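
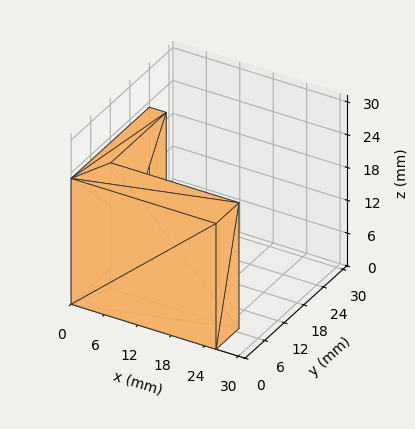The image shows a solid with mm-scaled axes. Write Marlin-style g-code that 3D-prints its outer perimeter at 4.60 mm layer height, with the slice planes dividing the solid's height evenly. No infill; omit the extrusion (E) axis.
Reading the render: the shape is an L-shaped prism: outer 26 × 24 mm, arm thicknesses ≈ 7 mm (horizontal) and 3 mm (vertical), extruded 23 mm in z (dimensions read to the nearest mm from the axis ticks). For the g-code, the solid's height is divided into equal slices at the stated Δz and each level perimeter traced with G1 moves after a G0 lift.

; perimeter-only toolpath
G21 ; units = mm
G90 ; absolute positioning
G28 ; home
; layer 1
G0 Z4.60
G0 X0.00 Y0.00
G1 X26.00 Y0.00
G1 X26.00 Y7.00
G1 X3.00 Y7.00
G1 X3.00 Y24.00
G1 X0.00 Y24.00
G1 X0.00 Y0.00
; layer 2
G0 Z9.20
G0 X0.00 Y0.00
G1 X26.00 Y0.00
G1 X26.00 Y7.00
G1 X3.00 Y7.00
G1 X3.00 Y24.00
G1 X0.00 Y24.00
G1 X0.00 Y0.00
; layer 3
G0 Z13.80
G0 X0.00 Y0.00
G1 X26.00 Y0.00
G1 X26.00 Y7.00
G1 X3.00 Y7.00
G1 X3.00 Y24.00
G1 X0.00 Y24.00
G1 X0.00 Y0.00
; layer 4
G0 Z18.40
G0 X0.00 Y0.00
G1 X26.00 Y0.00
G1 X26.00 Y7.00
G1 X3.00 Y7.00
G1 X3.00 Y24.00
G1 X0.00 Y24.00
G1 X0.00 Y0.00
; layer 5
G0 Z23.00
G0 X0.00 Y0.00
G1 X26.00 Y0.00
G1 X26.00 Y7.00
G1 X3.00 Y7.00
G1 X3.00 Y24.00
G1 X0.00 Y24.00
G1 X0.00 Y0.00
M2 ; end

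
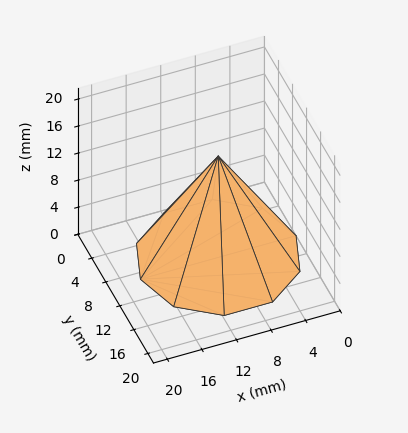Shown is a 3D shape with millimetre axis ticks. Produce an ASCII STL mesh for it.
Reading the render: the shape is a regular 10-sided pyramid, base circumscribed radius ≈ 9 mm, apex at z ≈ 15 mm (dimensions read to the nearest mm from the axis ticks). For the STL, each face is triangulated and given an outward normal.

solid part
  facet normal 0.0000 0.0000 -1.0000
    outer loop
      vertex 11.8 17.6 0.0
      vertex 16.3 14.3 0.0
      vertex 18.0 9.0 0.0
    endloop
  endfacet
  facet normal 0.0000 0.0000 -1.0000
    outer loop
      vertex 6.2 17.6 0.0
      vertex 11.8 17.6 0.0
      vertex 18.0 9.0 0.0
    endloop
  endfacet
  facet normal 0.0000 0.0000 -1.0000
    outer loop
      vertex 1.7 14.3 0.0
      vertex 6.2 17.6 0.0
      vertex 18.0 9.0 0.0
    endloop
  endfacet
  facet normal 0.0000 0.0000 -1.0000
    outer loop
      vertex 0.0 9.0 0.0
      vertex 1.7 14.3 0.0
      vertex 18.0 9.0 0.0
    endloop
  endfacet
  facet normal 0.0000 0.0000 -1.0000
    outer loop
      vertex 1.7 3.7 0.0
      vertex 0.0 9.0 0.0
      vertex 18.0 9.0 0.0
    endloop
  endfacet
  facet normal 0.0000 0.0000 -1.0000
    outer loop
      vertex 6.2 0.4 0.0
      vertex 1.7 3.7 0.0
      vertex 18.0 9.0 0.0
    endloop
  endfacet
  facet normal 0.0000 0.0000 -1.0000
    outer loop
      vertex 11.8 0.4 0.0
      vertex 6.2 0.4 0.0
      vertex 18.0 9.0 0.0
    endloop
  endfacet
  facet normal 0.0000 0.0000 -1.0000
    outer loop
      vertex 16.3 3.7 0.0
      vertex 11.8 0.4 0.0
      vertex 18.0 9.0 0.0
    endloop
  endfacet
  facet normal 0.8268 0.2652 0.4961
    outer loop
      vertex 18.0 9.0 0.0
      vertex 16.3 14.3 0.0
      vertex 9.0 9.0 15.0
    endloop
  endfacet
  facet normal 0.5132 0.6998 0.4970
    outer loop
      vertex 16.3 14.3 0.0
      vertex 11.8 17.6 0.0
      vertex 9.0 9.0 15.0
    endloop
  endfacet
  facet normal 0.0000 0.8675 0.4974
    outer loop
      vertex 11.8 17.6 0.0
      vertex 6.2 17.6 0.0
      vertex 9.0 9.0 15.0
    endloop
  endfacet
  facet normal -0.5132 0.6998 0.4970
    outer loop
      vertex 6.2 17.6 0.0
      vertex 1.7 14.3 0.0
      vertex 9.0 9.0 15.0
    endloop
  endfacet
  facet normal -0.8268 0.2652 0.4961
    outer loop
      vertex 1.7 14.3 0.0
      vertex 0.0 9.0 0.0
      vertex 9.0 9.0 15.0
    endloop
  endfacet
  facet normal -0.8268 -0.2652 0.4961
    outer loop
      vertex 0.0 9.0 0.0
      vertex 1.7 3.7 0.0
      vertex 9.0 9.0 15.0
    endloop
  endfacet
  facet normal -0.5132 -0.6998 0.4970
    outer loop
      vertex 1.7 3.7 0.0
      vertex 6.2 0.4 0.0
      vertex 9.0 9.0 15.0
    endloop
  endfacet
  facet normal 0.0000 -0.8675 0.4974
    outer loop
      vertex 6.2 0.4 0.0
      vertex 11.8 0.4 0.0
      vertex 9.0 9.0 15.0
    endloop
  endfacet
  facet normal 0.5132 -0.6998 0.4970
    outer loop
      vertex 11.8 0.4 0.0
      vertex 16.3 3.7 0.0
      vertex 9.0 9.0 15.0
    endloop
  endfacet
  facet normal 0.8268 -0.2652 0.4961
    outer loop
      vertex 16.3 3.7 0.0
      vertex 18.0 9.0 0.0
      vertex 9.0 9.0 15.0
    endloop
  endfacet
endsolid part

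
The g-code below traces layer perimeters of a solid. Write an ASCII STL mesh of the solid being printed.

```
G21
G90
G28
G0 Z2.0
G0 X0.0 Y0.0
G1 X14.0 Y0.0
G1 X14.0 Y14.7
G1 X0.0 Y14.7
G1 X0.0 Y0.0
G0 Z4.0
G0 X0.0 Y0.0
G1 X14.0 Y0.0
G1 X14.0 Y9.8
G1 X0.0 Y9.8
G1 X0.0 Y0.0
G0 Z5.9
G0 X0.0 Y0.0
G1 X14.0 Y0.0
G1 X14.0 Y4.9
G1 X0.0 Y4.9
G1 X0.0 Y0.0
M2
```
solid part
  facet normal 0.0000 0.0000 -1.0000
    outer loop
      vertex 14.0 19.6 0.0
      vertex 14.0 0.0 0.0
      vertex 0.0 0.0 0.0
    endloop
  endfacet
  facet normal 0.0000 0.0000 -1.0000
    outer loop
      vertex 0.0 19.6 0.0
      vertex 14.0 19.6 0.0
      vertex 0.0 0.0 0.0
    endloop
  endfacet
  facet normal 0.0000 -1.0000 0.0000
    outer loop
      vertex 0.0 0.0 0.0
      vertex 14.0 0.0 0.0
      vertex 14.0 0.0 7.9
    endloop
  endfacet
  facet normal 0.0000 -1.0000 0.0000
    outer loop
      vertex 0.0 0.0 0.0
      vertex 14.0 0.0 7.9
      vertex 0.0 0.0 7.9
    endloop
  endfacet
  facet normal 0.0000 0.3738 0.9275
    outer loop
      vertex 0.0 0.0 7.9
      vertex 14.0 0.0 7.9
      vertex 14.0 19.6 0.0
    endloop
  endfacet
  facet normal 0.0000 0.3738 0.9275
    outer loop
      vertex 0.0 0.0 7.9
      vertex 14.0 19.6 0.0
      vertex 0.0 19.6 0.0
    endloop
  endfacet
  facet normal -1.0000 0.0000 0.0000
    outer loop
      vertex 0.0 0.0 7.9
      vertex 0.0 19.6 0.0
      vertex 0.0 0.0 0.0
    endloop
  endfacet
  facet normal 1.0000 0.0000 0.0000
    outer loop
      vertex 14.0 0.0 0.0
      vertex 14.0 19.6 0.0
      vertex 14.0 0.0 7.9
    endloop
  endfacet
endsolid part

The G0 Z moves step by Δz≈2.0 mm. The G1 loops shrink linearly with z, so the solid tapers from its base footprint up to z≈7.9. Closing with a flat bottom cap and the tapered top and triangulating gives 8 facets — a wedge (ramp): 14 × 19.6 mm base, rising to 7.9 mm along the y=0 edge and sloping linearly to z=0 at y=19.6.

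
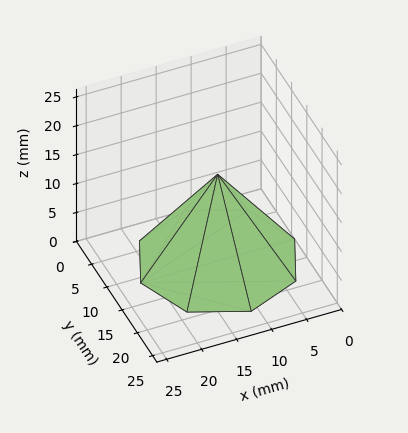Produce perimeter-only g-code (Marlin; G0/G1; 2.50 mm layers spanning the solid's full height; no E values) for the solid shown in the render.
Reading the render: the shape is a regular 8-sided pyramid, base circumscribed radius ≈ 11 mm, apex at z ≈ 15 mm (dimensions read to the nearest mm from the axis ticks). For the g-code, the solid's height is divided into equal slices at the stated Δz and each level perimeter traced with G1 moves after a G0 lift.

; perimeter-only toolpath
G21 ; units = mm
G90 ; absolute positioning
G28 ; home
; layer 1
G0 Z2.50
G0 X20.17 Y11.00
G1 X17.48 Y17.48
G1 X11.00 Y20.17
G1 X4.52 Y17.48
G1 X1.83 Y11.00
G1 X4.52 Y4.52
G1 X11.00 Y1.83
G1 X17.48 Y4.52
G1 X20.17 Y11.00
; layer 2
G0 Z5.00
G0 X18.33 Y11.00
G1 X16.19 Y16.19
G1 X11.00 Y18.33
G1 X5.81 Y16.19
G1 X3.67 Y11.00
G1 X5.81 Y5.81
G1 X11.00 Y3.67
G1 X16.19 Y5.81
G1 X18.33 Y11.00
; layer 3
G0 Z7.50
G0 X16.50 Y11.00
G1 X14.89 Y14.89
G1 X11.00 Y16.50
G1 X7.11 Y14.89
G1 X5.50 Y11.00
G1 X7.11 Y7.11
G1 X11.00 Y5.50
G1 X14.89 Y7.11
G1 X16.50 Y11.00
; layer 4
G0 Z10.00
G0 X14.67 Y11.00
G1 X13.59 Y13.59
G1 X11.00 Y14.67
G1 X8.41 Y13.59
G1 X7.33 Y11.00
G1 X8.41 Y8.41
G1 X11.00 Y7.33
G1 X13.59 Y8.41
G1 X14.67 Y11.00
; layer 5
G0 Z12.50
G0 X12.83 Y11.00
G1 X12.30 Y12.30
G1 X11.00 Y12.83
G1 X9.70 Y12.30
G1 X9.17 Y11.00
G1 X9.70 Y9.70
G1 X11.00 Y9.17
G1 X12.30 Y9.70
G1 X12.83 Y11.00
M2 ; end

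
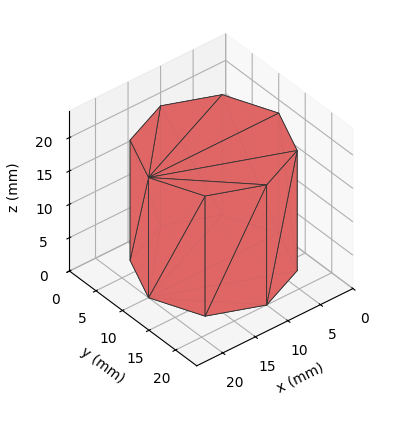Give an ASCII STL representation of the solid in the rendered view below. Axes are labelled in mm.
Reading the render: the shape is a regular 8-sided prism (a cylinder approximated with 8 flat sides), circumscribed radius ≈ 10 mm, height ≈ 18 mm (dimensions read to the nearest mm from the axis ticks). For the STL, each face is triangulated and given an outward normal.

solid part
  facet normal 0.0000 0.0000 -1.0000
    outer loop
      vertex 10.000 20.000 0.000
      vertex 17.071 17.071 0.000
      vertex 20.000 10.000 0.000
    endloop
  endfacet
  facet normal 0.0000 0.0000 -1.0000
    outer loop
      vertex 2.929 17.071 0.000
      vertex 10.000 20.000 0.000
      vertex 20.000 10.000 0.000
    endloop
  endfacet
  facet normal 0.0000 0.0000 -1.0000
    outer loop
      vertex 0.000 10.000 0.000
      vertex 2.929 17.071 0.000
      vertex 20.000 10.000 0.000
    endloop
  endfacet
  facet normal 0.0000 0.0000 -1.0000
    outer loop
      vertex 2.929 2.929 0.000
      vertex 0.000 10.000 0.000
      vertex 20.000 10.000 0.000
    endloop
  endfacet
  facet normal 0.0000 0.0000 -1.0000
    outer loop
      vertex 10.000 0.000 0.000
      vertex 2.929 2.929 0.000
      vertex 20.000 10.000 0.000
    endloop
  endfacet
  facet normal 0.0000 0.0000 -1.0000
    outer loop
      vertex 17.071 2.929 0.000
      vertex 10.000 0.000 0.000
      vertex 20.000 10.000 0.000
    endloop
  endfacet
  facet normal 0.0000 0.0000 1.0000
    outer loop
      vertex 20.000 10.000 18.000
      vertex 17.071 17.071 18.000
      vertex 10.000 20.000 18.000
    endloop
  endfacet
  facet normal 0.0000 0.0000 1.0000
    outer loop
      vertex 20.000 10.000 18.000
      vertex 10.000 20.000 18.000
      vertex 2.929 17.071 18.000
    endloop
  endfacet
  facet normal 0.0000 0.0000 1.0000
    outer loop
      vertex 20.000 10.000 18.000
      vertex 2.929 17.071 18.000
      vertex 0.000 10.000 18.000
    endloop
  endfacet
  facet normal 0.0000 0.0000 1.0000
    outer loop
      vertex 20.000 10.000 18.000
      vertex 0.000 10.000 18.000
      vertex 2.929 2.929 18.000
    endloop
  endfacet
  facet normal 0.0000 0.0000 1.0000
    outer loop
      vertex 20.000 10.000 18.000
      vertex 2.929 2.929 18.000
      vertex 10.000 0.000 18.000
    endloop
  endfacet
  facet normal 0.0000 0.0000 1.0000
    outer loop
      vertex 20.000 10.000 18.000
      vertex 10.000 0.000 18.000
      vertex 17.071 2.929 18.000
    endloop
  endfacet
  facet normal 0.9239 0.3827 0.0000
    outer loop
      vertex 20.000 10.000 0.000
      vertex 17.071 17.071 0.000
      vertex 17.071 17.071 18.000
    endloop
  endfacet
  facet normal 0.9239 0.3827 0.0000
    outer loop
      vertex 20.000 10.000 0.000
      vertex 17.071 17.071 18.000
      vertex 20.000 10.000 18.000
    endloop
  endfacet
  facet normal 0.3827 0.9239 0.0000
    outer loop
      vertex 17.071 17.071 0.000
      vertex 10.000 20.000 0.000
      vertex 10.000 20.000 18.000
    endloop
  endfacet
  facet normal 0.3827 0.9239 0.0000
    outer loop
      vertex 17.071 17.071 0.000
      vertex 10.000 20.000 18.000
      vertex 17.071 17.071 18.000
    endloop
  endfacet
  facet normal -0.3827 0.9239 0.0000
    outer loop
      vertex 10.000 20.000 0.000
      vertex 2.929 17.071 0.000
      vertex 2.929 17.071 18.000
    endloop
  endfacet
  facet normal -0.3827 0.9239 0.0000
    outer loop
      vertex 10.000 20.000 0.000
      vertex 2.929 17.071 18.000
      vertex 10.000 20.000 18.000
    endloop
  endfacet
  facet normal -0.9239 0.3827 0.0000
    outer loop
      vertex 2.929 17.071 0.000
      vertex 0.000 10.000 0.000
      vertex 0.000 10.000 18.000
    endloop
  endfacet
  facet normal -0.9239 0.3827 0.0000
    outer loop
      vertex 2.929 17.071 0.000
      vertex 0.000 10.000 18.000
      vertex 2.929 17.071 18.000
    endloop
  endfacet
  facet normal -0.9239 -0.3827 0.0000
    outer loop
      vertex 0.000 10.000 0.000
      vertex 2.929 2.929 0.000
      vertex 2.929 2.929 18.000
    endloop
  endfacet
  facet normal -0.9239 -0.3827 0.0000
    outer loop
      vertex 0.000 10.000 0.000
      vertex 2.929 2.929 18.000
      vertex 0.000 10.000 18.000
    endloop
  endfacet
  facet normal -0.3827 -0.9239 0.0000
    outer loop
      vertex 2.929 2.929 0.000
      vertex 10.000 0.000 0.000
      vertex 10.000 0.000 18.000
    endloop
  endfacet
  facet normal -0.3827 -0.9239 0.0000
    outer loop
      vertex 2.929 2.929 0.000
      vertex 10.000 0.000 18.000
      vertex 2.929 2.929 18.000
    endloop
  endfacet
  facet normal 0.3827 -0.9239 0.0000
    outer loop
      vertex 10.000 0.000 0.000
      vertex 17.071 2.929 0.000
      vertex 17.071 2.929 18.000
    endloop
  endfacet
  facet normal 0.3827 -0.9239 0.0000
    outer loop
      vertex 10.000 0.000 0.000
      vertex 17.071 2.929 18.000
      vertex 10.000 0.000 18.000
    endloop
  endfacet
  facet normal 0.9239 -0.3827 0.0000
    outer loop
      vertex 17.071 2.929 0.000
      vertex 20.000 10.000 0.000
      vertex 20.000 10.000 18.000
    endloop
  endfacet
  facet normal 0.9239 -0.3827 0.0000
    outer loop
      vertex 17.071 2.929 0.000
      vertex 20.000 10.000 18.000
      vertex 17.071 2.929 18.000
    endloop
  endfacet
endsolid part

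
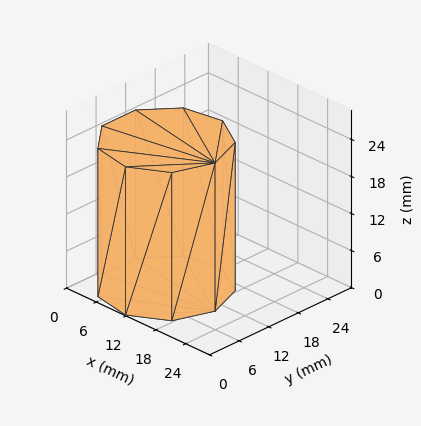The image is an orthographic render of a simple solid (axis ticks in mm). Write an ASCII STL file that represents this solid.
Reading the render: the shape is a regular 9-sided prism (a cylinder approximated with 9 flat sides), circumscribed radius ≈ 10 mm, height ≈ 24 mm (dimensions read to the nearest mm from the axis ticks). For the STL, each face is triangulated and given an outward normal.

solid part
  facet normal 0.0000 0.0000 -1.0000
    outer loop
      vertex 11.74 19.85 0.00
      vertex 17.66 16.43 0.00
      vertex 20.00 10.00 0.00
    endloop
  endfacet
  facet normal 0.0000 0.0000 -1.0000
    outer loop
      vertex 5.00 18.66 0.00
      vertex 11.74 19.85 0.00
      vertex 20.00 10.00 0.00
    endloop
  endfacet
  facet normal 0.0000 0.0000 -1.0000
    outer loop
      vertex 0.60 13.42 0.00
      vertex 5.00 18.66 0.00
      vertex 20.00 10.00 0.00
    endloop
  endfacet
  facet normal 0.0000 0.0000 -1.0000
    outer loop
      vertex 0.60 6.58 0.00
      vertex 0.60 13.42 0.00
      vertex 20.00 10.00 0.00
    endloop
  endfacet
  facet normal 0.0000 0.0000 -1.0000
    outer loop
      vertex 5.00 1.34 0.00
      vertex 0.60 6.58 0.00
      vertex 20.00 10.00 0.00
    endloop
  endfacet
  facet normal 0.0000 0.0000 -1.0000
    outer loop
      vertex 11.74 0.15 0.00
      vertex 5.00 1.34 0.00
      vertex 20.00 10.00 0.00
    endloop
  endfacet
  facet normal 0.0000 0.0000 -1.0000
    outer loop
      vertex 17.66 3.57 0.00
      vertex 11.74 0.15 0.00
      vertex 20.00 10.00 0.00
    endloop
  endfacet
  facet normal 0.0000 0.0000 1.0000
    outer loop
      vertex 20.00 10.00 24.00
      vertex 17.66 16.43 24.00
      vertex 11.74 19.85 24.00
    endloop
  endfacet
  facet normal 0.0000 0.0000 1.0000
    outer loop
      vertex 20.00 10.00 24.00
      vertex 11.74 19.85 24.00
      vertex 5.00 18.66 24.00
    endloop
  endfacet
  facet normal 0.0000 0.0000 1.0000
    outer loop
      vertex 20.00 10.00 24.00
      vertex 5.00 18.66 24.00
      vertex 0.60 13.42 24.00
    endloop
  endfacet
  facet normal 0.0000 0.0000 1.0000
    outer loop
      vertex 20.00 10.00 24.00
      vertex 0.60 13.42 24.00
      vertex 0.60 6.58 24.00
    endloop
  endfacet
  facet normal 0.0000 0.0000 1.0000
    outer loop
      vertex 20.00 10.00 24.00
      vertex 0.60 6.58 24.00
      vertex 5.00 1.34 24.00
    endloop
  endfacet
  facet normal 0.0000 0.0000 1.0000
    outer loop
      vertex 20.00 10.00 24.00
      vertex 5.00 1.34 24.00
      vertex 11.74 0.15 24.00
    endloop
  endfacet
  facet normal 0.0000 0.0000 1.0000
    outer loop
      vertex 20.00 10.00 24.00
      vertex 11.74 0.15 24.00
      vertex 17.66 3.57 24.00
    endloop
  endfacet
  facet normal 0.9397 0.3420 0.0000
    outer loop
      vertex 20.00 10.00 0.00
      vertex 17.66 16.43 0.00
      vertex 17.66 16.43 24.00
    endloop
  endfacet
  facet normal 0.9397 0.3420 0.0000
    outer loop
      vertex 20.00 10.00 0.00
      vertex 17.66 16.43 24.00
      vertex 20.00 10.00 24.00
    endloop
  endfacet
  facet normal 0.5002 0.8659 0.0000
    outer loop
      vertex 17.66 16.43 0.00
      vertex 11.74 19.85 0.00
      vertex 11.74 19.85 24.00
    endloop
  endfacet
  facet normal 0.5002 0.8659 0.0000
    outer loop
      vertex 17.66 16.43 0.00
      vertex 11.74 19.85 24.00
      vertex 17.66 16.43 24.00
    endloop
  endfacet
  facet normal -0.1739 0.9848 0.0000
    outer loop
      vertex 11.74 19.85 0.00
      vertex 5.00 18.66 0.00
      vertex 5.00 18.66 24.00
    endloop
  endfacet
  facet normal -0.1739 0.9848 0.0000
    outer loop
      vertex 11.74 19.85 0.00
      vertex 5.00 18.66 24.00
      vertex 11.74 19.85 24.00
    endloop
  endfacet
  facet normal -0.7658 0.6431 0.0000
    outer loop
      vertex 5.00 18.66 0.00
      vertex 0.60 13.42 0.00
      vertex 0.60 13.42 24.00
    endloop
  endfacet
  facet normal -0.7658 0.6431 0.0000
    outer loop
      vertex 5.00 18.66 0.00
      vertex 0.60 13.42 24.00
      vertex 5.00 18.66 24.00
    endloop
  endfacet
  facet normal -1.0000 0.0000 0.0000
    outer loop
      vertex 0.60 13.42 0.00
      vertex 0.60 6.58 0.00
      vertex 0.60 6.58 24.00
    endloop
  endfacet
  facet normal -1.0000 0.0000 0.0000
    outer loop
      vertex 0.60 13.42 0.00
      vertex 0.60 6.58 24.00
      vertex 0.60 13.42 24.00
    endloop
  endfacet
  facet normal -0.7658 -0.6431 0.0000
    outer loop
      vertex 0.60 6.58 0.00
      vertex 5.00 1.34 0.00
      vertex 5.00 1.34 24.00
    endloop
  endfacet
  facet normal -0.7658 -0.6431 0.0000
    outer loop
      vertex 0.60 6.58 0.00
      vertex 5.00 1.34 24.00
      vertex 0.60 6.58 24.00
    endloop
  endfacet
  facet normal -0.1739 -0.9848 0.0000
    outer loop
      vertex 5.00 1.34 0.00
      vertex 11.74 0.15 0.00
      vertex 11.74 0.15 24.00
    endloop
  endfacet
  facet normal -0.1739 -0.9848 0.0000
    outer loop
      vertex 5.00 1.34 0.00
      vertex 11.74 0.15 24.00
      vertex 5.00 1.34 24.00
    endloop
  endfacet
  facet normal 0.5002 -0.8659 0.0000
    outer loop
      vertex 11.74 0.15 0.00
      vertex 17.66 3.57 0.00
      vertex 17.66 3.57 24.00
    endloop
  endfacet
  facet normal 0.5002 -0.8659 0.0000
    outer loop
      vertex 11.74 0.15 0.00
      vertex 17.66 3.57 24.00
      vertex 11.74 0.15 24.00
    endloop
  endfacet
  facet normal 0.9397 -0.3420 0.0000
    outer loop
      vertex 17.66 3.57 0.00
      vertex 20.00 10.00 0.00
      vertex 20.00 10.00 24.00
    endloop
  endfacet
  facet normal 0.9397 -0.3420 0.0000
    outer loop
      vertex 17.66 3.57 0.00
      vertex 20.00 10.00 24.00
      vertex 17.66 3.57 24.00
    endloop
  endfacet
endsolid part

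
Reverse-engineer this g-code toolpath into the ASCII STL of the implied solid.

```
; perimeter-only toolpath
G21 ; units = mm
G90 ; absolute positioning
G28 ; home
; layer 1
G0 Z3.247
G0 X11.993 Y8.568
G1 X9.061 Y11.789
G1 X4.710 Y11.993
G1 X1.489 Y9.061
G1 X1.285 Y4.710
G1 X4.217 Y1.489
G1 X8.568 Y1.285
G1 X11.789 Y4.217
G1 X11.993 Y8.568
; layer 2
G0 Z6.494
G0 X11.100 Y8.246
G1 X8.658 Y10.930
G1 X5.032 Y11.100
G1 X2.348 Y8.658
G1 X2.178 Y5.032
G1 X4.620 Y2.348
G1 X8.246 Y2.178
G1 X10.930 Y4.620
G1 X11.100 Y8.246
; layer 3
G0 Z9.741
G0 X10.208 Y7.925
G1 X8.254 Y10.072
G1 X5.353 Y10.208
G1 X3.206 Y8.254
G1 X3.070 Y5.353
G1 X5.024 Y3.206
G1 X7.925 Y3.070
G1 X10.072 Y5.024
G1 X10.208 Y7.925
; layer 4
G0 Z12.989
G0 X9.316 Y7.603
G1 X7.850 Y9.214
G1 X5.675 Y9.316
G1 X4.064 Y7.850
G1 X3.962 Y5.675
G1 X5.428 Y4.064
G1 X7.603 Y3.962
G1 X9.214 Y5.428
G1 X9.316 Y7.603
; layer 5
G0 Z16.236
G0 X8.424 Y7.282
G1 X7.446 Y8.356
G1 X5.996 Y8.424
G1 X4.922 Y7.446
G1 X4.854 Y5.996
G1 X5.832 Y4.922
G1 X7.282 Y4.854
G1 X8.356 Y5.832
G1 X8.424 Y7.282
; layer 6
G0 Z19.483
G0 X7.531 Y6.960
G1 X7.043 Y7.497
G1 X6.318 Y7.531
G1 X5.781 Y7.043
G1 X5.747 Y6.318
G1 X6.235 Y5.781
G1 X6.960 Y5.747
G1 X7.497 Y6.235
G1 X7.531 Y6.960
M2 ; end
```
solid part
  facet normal 0.0000 0.0000 -1.0000
    outer loop
      vertex 4.389 12.885 0.000
      vertex 9.465 12.647 0.000
      vertex 12.885 8.889 0.000
    endloop
  endfacet
  facet normal 0.0000 0.0000 -1.0000
    outer loop
      vertex 0.631 9.465 0.000
      vertex 4.389 12.885 0.000
      vertex 12.885 8.889 0.000
    endloop
  endfacet
  facet normal 0.0000 0.0000 -1.0000
    outer loop
      vertex 0.393 4.389 0.000
      vertex 0.631 9.465 0.000
      vertex 12.885 8.889 0.000
    endloop
  endfacet
  facet normal 0.0000 0.0000 -1.0000
    outer loop
      vertex 3.813 0.631 0.000
      vertex 0.393 4.389 0.000
      vertex 12.885 8.889 0.000
    endloop
  endfacet
  facet normal 0.0000 0.0000 -1.0000
    outer loop
      vertex 8.889 0.393 0.000
      vertex 3.813 0.631 0.000
      vertex 12.885 8.889 0.000
    endloop
  endfacet
  facet normal 0.0000 0.0000 -1.0000
    outer loop
      vertex 12.647 3.813 0.000
      vertex 8.889 0.393 0.000
      vertex 12.885 8.889 0.000
    endloop
  endfacet
  facet normal 0.7140 0.6498 0.2605
    outer loop
      vertex 12.885 8.889 0.000
      vertex 9.465 12.647 0.000
      vertex 6.639 6.639 22.730
    endloop
  endfacet
  facet normal 0.0452 0.9644 0.2605
    outer loop
      vertex 9.465 12.647 0.000
      vertex 4.389 12.885 0.000
      vertex 6.639 6.639 22.730
    endloop
  endfacet
  facet normal -0.6498 0.7140 0.2605
    outer loop
      vertex 4.389 12.885 0.000
      vertex 0.631 9.465 0.000
      vertex 6.639 6.639 22.730
    endloop
  endfacet
  facet normal -0.9644 0.0452 0.2605
    outer loop
      vertex 0.631 9.465 0.000
      vertex 0.393 4.389 0.000
      vertex 6.639 6.639 22.730
    endloop
  endfacet
  facet normal -0.7140 -0.6498 0.2605
    outer loop
      vertex 0.393 4.389 0.000
      vertex 3.813 0.631 0.000
      vertex 6.639 6.639 22.730
    endloop
  endfacet
  facet normal -0.0452 -0.9644 0.2605
    outer loop
      vertex 3.813 0.631 0.000
      vertex 8.889 0.393 0.000
      vertex 6.639 6.639 22.730
    endloop
  endfacet
  facet normal 0.6498 -0.7140 0.2605
    outer loop
      vertex 8.889 0.393 0.000
      vertex 12.647 3.813 0.000
      vertex 6.639 6.639 22.730
    endloop
  endfacet
  facet normal 0.9644 -0.0452 0.2605
    outer loop
      vertex 12.647 3.813 0.000
      vertex 12.885 8.889 0.000
      vertex 6.639 6.639 22.730
    endloop
  endfacet
endsolid part

The G0 Z moves step by Δz≈3.247 mm. The G1 loops shrink linearly with z, so the solid tapers from its base footprint up to z≈22.7. Closing with a flat bottom cap and the tapered top and triangulating gives 14 facets — a regular 8-sided pyramid, base circumscribed radius ≈ 6.64 mm, apex at z ≈ 22.7 mm.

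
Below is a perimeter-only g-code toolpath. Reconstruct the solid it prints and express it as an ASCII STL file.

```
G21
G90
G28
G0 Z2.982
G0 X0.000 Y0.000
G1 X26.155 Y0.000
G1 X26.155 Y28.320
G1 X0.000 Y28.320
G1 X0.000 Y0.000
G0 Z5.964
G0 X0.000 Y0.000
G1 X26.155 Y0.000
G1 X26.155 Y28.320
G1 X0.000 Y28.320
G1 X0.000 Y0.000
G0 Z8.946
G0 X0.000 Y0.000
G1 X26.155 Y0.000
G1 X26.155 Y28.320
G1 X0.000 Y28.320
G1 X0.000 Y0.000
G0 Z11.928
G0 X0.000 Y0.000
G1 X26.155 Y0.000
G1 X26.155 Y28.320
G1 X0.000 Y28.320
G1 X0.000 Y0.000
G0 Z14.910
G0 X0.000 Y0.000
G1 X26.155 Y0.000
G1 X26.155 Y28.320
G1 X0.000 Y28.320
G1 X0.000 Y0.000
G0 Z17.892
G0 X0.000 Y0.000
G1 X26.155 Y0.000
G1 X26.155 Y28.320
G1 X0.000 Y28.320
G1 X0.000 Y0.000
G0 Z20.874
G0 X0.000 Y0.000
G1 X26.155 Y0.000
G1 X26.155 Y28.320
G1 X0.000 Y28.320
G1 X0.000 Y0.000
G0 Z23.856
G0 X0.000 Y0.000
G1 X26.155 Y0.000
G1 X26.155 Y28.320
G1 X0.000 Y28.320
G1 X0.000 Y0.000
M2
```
solid part
  facet normal 0.0000 0.0000 -1.0000
    outer loop
      vertex 26.155 28.320 0.000
      vertex 26.155 0.000 0.000
      vertex 0.000 0.000 0.000
    endloop
  endfacet
  facet normal 0.0000 0.0000 -1.0000
    outer loop
      vertex 0.000 28.320 0.000
      vertex 26.155 28.320 0.000
      vertex 0.000 0.000 0.000
    endloop
  endfacet
  facet normal 0.0000 0.0000 1.0000
    outer loop
      vertex 0.000 0.000 23.856
      vertex 26.155 0.000 23.856
      vertex 26.155 28.320 23.856
    endloop
  endfacet
  facet normal 0.0000 0.0000 1.0000
    outer loop
      vertex 0.000 0.000 23.856
      vertex 26.155 28.320 23.856
      vertex 0.000 28.320 23.856
    endloop
  endfacet
  facet normal 0.0000 -1.0000 0.0000
    outer loop
      vertex 0.000 0.000 0.000
      vertex 26.155 0.000 0.000
      vertex 26.155 0.000 23.856
    endloop
  endfacet
  facet normal 0.0000 -1.0000 0.0000
    outer loop
      vertex 0.000 0.000 0.000
      vertex 26.155 0.000 23.856
      vertex 0.000 0.000 23.856
    endloop
  endfacet
  facet normal 0.0000 1.0000 0.0000
    outer loop
      vertex 26.155 28.320 23.856
      vertex 26.155 28.320 0.000
      vertex 0.000 28.320 0.000
    endloop
  endfacet
  facet normal 0.0000 1.0000 0.0000
    outer loop
      vertex 0.000 28.320 23.856
      vertex 26.155 28.320 23.856
      vertex 0.000 28.320 0.000
    endloop
  endfacet
  facet normal -1.0000 0.0000 0.0000
    outer loop
      vertex 0.000 28.320 23.856
      vertex 0.000 28.320 0.000
      vertex 0.000 0.000 0.000
    endloop
  endfacet
  facet normal -1.0000 0.0000 0.0000
    outer loop
      vertex 0.000 0.000 23.856
      vertex 0.000 28.320 23.856
      vertex 0.000 0.000 0.000
    endloop
  endfacet
  facet normal 1.0000 0.0000 0.0000
    outer loop
      vertex 26.155 0.000 0.000
      vertex 26.155 28.320 0.000
      vertex 26.155 28.320 23.856
    endloop
  endfacet
  facet normal 1.0000 0.0000 0.0000
    outer loop
      vertex 26.155 0.000 0.000
      vertex 26.155 28.320 23.856
      vertex 26.155 0.000 23.856
    endloop
  endfacet
endsolid part

The G0 Z moves step by Δz≈2.982 mm. Every layer's G1 loop is the same polygon, so the solid is a straight extrusion of it from z=0 to z≈23.9. Closing with flat bottom and top caps and triangulating gives 12 facets — a rectangular box, roughly 26.2 × 28.3 mm footprint and 23.9 mm tall.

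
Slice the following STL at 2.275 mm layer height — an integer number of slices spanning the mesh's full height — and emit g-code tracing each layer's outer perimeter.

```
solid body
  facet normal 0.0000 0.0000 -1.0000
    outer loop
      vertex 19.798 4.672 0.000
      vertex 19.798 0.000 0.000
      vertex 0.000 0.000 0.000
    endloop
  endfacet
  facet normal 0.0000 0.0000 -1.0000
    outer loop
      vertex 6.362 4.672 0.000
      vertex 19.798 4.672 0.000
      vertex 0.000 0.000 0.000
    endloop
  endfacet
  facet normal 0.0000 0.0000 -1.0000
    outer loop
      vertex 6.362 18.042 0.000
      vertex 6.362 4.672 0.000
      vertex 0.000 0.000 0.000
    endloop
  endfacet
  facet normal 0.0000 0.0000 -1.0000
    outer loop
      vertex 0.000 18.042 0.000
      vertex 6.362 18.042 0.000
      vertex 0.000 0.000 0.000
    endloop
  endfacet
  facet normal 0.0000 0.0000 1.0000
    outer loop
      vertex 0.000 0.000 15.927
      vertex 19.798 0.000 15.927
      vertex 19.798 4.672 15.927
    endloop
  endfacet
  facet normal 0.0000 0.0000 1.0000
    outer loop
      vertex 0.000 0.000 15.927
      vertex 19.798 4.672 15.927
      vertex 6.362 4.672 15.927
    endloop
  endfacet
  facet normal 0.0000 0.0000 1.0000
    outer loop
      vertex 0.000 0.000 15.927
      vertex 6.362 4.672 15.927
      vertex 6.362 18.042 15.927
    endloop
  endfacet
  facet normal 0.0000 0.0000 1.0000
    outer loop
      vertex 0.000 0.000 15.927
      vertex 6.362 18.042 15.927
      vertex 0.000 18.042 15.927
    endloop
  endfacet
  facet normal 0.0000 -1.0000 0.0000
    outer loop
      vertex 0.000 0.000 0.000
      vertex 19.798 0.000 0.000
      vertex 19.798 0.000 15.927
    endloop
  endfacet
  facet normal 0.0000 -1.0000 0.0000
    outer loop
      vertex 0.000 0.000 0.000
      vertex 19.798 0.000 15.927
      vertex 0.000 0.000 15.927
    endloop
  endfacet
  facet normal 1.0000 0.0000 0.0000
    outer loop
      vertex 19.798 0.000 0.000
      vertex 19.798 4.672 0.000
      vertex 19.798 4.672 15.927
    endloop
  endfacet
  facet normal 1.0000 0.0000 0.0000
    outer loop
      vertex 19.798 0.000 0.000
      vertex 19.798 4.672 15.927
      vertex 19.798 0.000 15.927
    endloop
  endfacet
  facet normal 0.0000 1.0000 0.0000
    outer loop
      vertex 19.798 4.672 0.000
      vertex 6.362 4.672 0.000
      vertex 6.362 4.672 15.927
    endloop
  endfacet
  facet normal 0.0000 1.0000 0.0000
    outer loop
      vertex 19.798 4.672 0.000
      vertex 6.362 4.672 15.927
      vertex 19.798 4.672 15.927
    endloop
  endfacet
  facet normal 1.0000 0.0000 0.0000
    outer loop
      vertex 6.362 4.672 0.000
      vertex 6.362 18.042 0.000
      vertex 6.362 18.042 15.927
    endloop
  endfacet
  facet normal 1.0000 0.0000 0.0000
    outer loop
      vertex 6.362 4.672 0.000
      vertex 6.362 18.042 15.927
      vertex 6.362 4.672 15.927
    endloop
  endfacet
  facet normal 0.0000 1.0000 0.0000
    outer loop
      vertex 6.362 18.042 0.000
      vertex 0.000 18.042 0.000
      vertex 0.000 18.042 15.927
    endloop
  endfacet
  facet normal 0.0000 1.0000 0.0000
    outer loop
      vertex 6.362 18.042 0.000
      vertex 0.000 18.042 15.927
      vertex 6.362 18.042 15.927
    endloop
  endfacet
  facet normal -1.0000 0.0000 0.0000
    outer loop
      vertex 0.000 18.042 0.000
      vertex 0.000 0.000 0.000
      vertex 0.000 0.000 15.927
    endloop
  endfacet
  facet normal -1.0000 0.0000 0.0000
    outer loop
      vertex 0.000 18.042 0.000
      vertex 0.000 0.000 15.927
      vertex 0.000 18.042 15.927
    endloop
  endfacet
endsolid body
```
; perimeter-only toolpath
G21 ; units = mm
G90 ; absolute positioning
G28 ; home
; layer 1
G0 Z2.275
G0 X0.000 Y0.000
G1 X19.798 Y0.000
G1 X19.798 Y4.672
G1 X6.362 Y4.672
G1 X6.362 Y18.042
G1 X0.000 Y18.042
G1 X0.000 Y0.000
; layer 2
G0 Z4.551
G0 X0.000 Y0.000
G1 X19.798 Y0.000
G1 X19.798 Y4.672
G1 X6.362 Y4.672
G1 X6.362 Y18.042
G1 X0.000 Y18.042
G1 X0.000 Y0.000
; layer 3
G0 Z6.826
G0 X0.000 Y0.000
G1 X19.798 Y0.000
G1 X19.798 Y4.672
G1 X6.362 Y4.672
G1 X6.362 Y18.042
G1 X0.000 Y18.042
G1 X0.000 Y0.000
; layer 4
G0 Z9.101
G0 X0.000 Y0.000
G1 X19.798 Y0.000
G1 X19.798 Y4.672
G1 X6.362 Y4.672
G1 X6.362 Y18.042
G1 X0.000 Y18.042
G1 X0.000 Y0.000
; layer 5
G0 Z11.376
G0 X0.000 Y0.000
G1 X19.798 Y0.000
G1 X19.798 Y4.672
G1 X6.362 Y4.672
G1 X6.362 Y18.042
G1 X0.000 Y18.042
G1 X0.000 Y0.000
; layer 6
G0 Z13.652
G0 X0.000 Y0.000
G1 X19.798 Y0.000
G1 X19.798 Y4.672
G1 X6.362 Y4.672
G1 X6.362 Y18.042
G1 X0.000 Y18.042
G1 X0.000 Y0.000
; layer 7
G0 Z15.927
G0 X0.000 Y0.000
G1 X19.798 Y0.000
G1 X19.798 Y4.672
G1 X6.362 Y4.672
G1 X6.362 Y18.042
G1 X0.000 Y18.042
G1 X0.000 Y0.000
M2 ; end

The solid is an L-shaped prism: outer 19.8 × 18 mm, arm thicknesses ≈ 4.67 mm (horizontal) and 6.36 mm (vertical), extruded 15.9 mm in z. Slicing at Δz = 2.275 mm — 7 equal slices spanning the solid's height, so layer i sits at z = i·h/7 — gives 7 non-empty perimeters. Each is a 6-segment closed polygon; G0 lifts to the layer z and rapids to the start vertex, then G1 traces the edges.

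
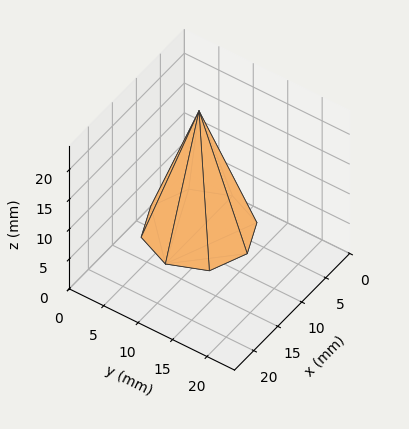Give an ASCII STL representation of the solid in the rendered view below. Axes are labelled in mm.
Reading the render: the shape is a regular 8-sided pyramid, base circumscribed radius ≈ 7 mm, apex at z ≈ 20 mm (dimensions read to the nearest mm from the axis ticks). For the STL, each face is triangulated and given an outward normal.

solid part
  facet normal 0.0000 0.0000 -1.0000
    outer loop
      vertex 7.000 14.000 0.000
      vertex 11.950 11.950 0.000
      vertex 14.000 7.000 0.000
    endloop
  endfacet
  facet normal 0.0000 0.0000 -1.0000
    outer loop
      vertex 2.050 11.950 0.000
      vertex 7.000 14.000 0.000
      vertex 14.000 7.000 0.000
    endloop
  endfacet
  facet normal 0.0000 0.0000 -1.0000
    outer loop
      vertex 0.000 7.000 0.000
      vertex 2.050 11.950 0.000
      vertex 14.000 7.000 0.000
    endloop
  endfacet
  facet normal 0.0000 0.0000 -1.0000
    outer loop
      vertex 2.050 2.050 0.000
      vertex 0.000 7.000 0.000
      vertex 14.000 7.000 0.000
    endloop
  endfacet
  facet normal 0.0000 0.0000 -1.0000
    outer loop
      vertex 7.000 0.000 0.000
      vertex 2.050 2.050 0.000
      vertex 14.000 7.000 0.000
    endloop
  endfacet
  facet normal 0.0000 0.0000 -1.0000
    outer loop
      vertex 11.950 2.050 0.000
      vertex 7.000 0.000 0.000
      vertex 14.000 7.000 0.000
    endloop
  endfacet
  facet normal 0.8791 0.3641 0.3077
    outer loop
      vertex 14.000 7.000 0.000
      vertex 11.950 11.950 0.000
      vertex 7.000 7.000 20.000
    endloop
  endfacet
  facet normal 0.3641 0.8791 0.3077
    outer loop
      vertex 11.950 11.950 0.000
      vertex 7.000 14.000 0.000
      vertex 7.000 7.000 20.000
    endloop
  endfacet
  facet normal -0.3641 0.8791 0.3077
    outer loop
      vertex 7.000 14.000 0.000
      vertex 2.050 11.950 0.000
      vertex 7.000 7.000 20.000
    endloop
  endfacet
  facet normal -0.8791 0.3641 0.3077
    outer loop
      vertex 2.050 11.950 0.000
      vertex 0.000 7.000 0.000
      vertex 7.000 7.000 20.000
    endloop
  endfacet
  facet normal -0.8791 -0.3641 0.3077
    outer loop
      vertex 0.000 7.000 0.000
      vertex 2.050 2.050 0.000
      vertex 7.000 7.000 20.000
    endloop
  endfacet
  facet normal -0.3641 -0.8791 0.3077
    outer loop
      vertex 2.050 2.050 0.000
      vertex 7.000 0.000 0.000
      vertex 7.000 7.000 20.000
    endloop
  endfacet
  facet normal 0.3641 -0.8791 0.3077
    outer loop
      vertex 7.000 0.000 0.000
      vertex 11.950 2.050 0.000
      vertex 7.000 7.000 20.000
    endloop
  endfacet
  facet normal 0.8791 -0.3641 0.3077
    outer loop
      vertex 11.950 2.050 0.000
      vertex 14.000 7.000 0.000
      vertex 7.000 7.000 20.000
    endloop
  endfacet
endsolid part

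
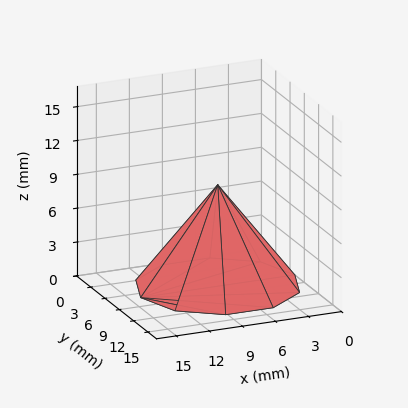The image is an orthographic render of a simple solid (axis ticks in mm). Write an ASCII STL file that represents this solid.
Reading the render: the shape is a regular 10-sided pyramid, base circumscribed radius ≈ 7 mm, apex at z ≈ 9 mm (dimensions read to the nearest mm from the axis ticks). For the STL, each face is triangulated and given an outward normal.

solid part
  facet normal 0.0000 0.0000 -1.0000
    outer loop
      vertex 9.16 13.66 0.00
      vertex 12.66 11.11 0.00
      vertex 14.00 7.00 0.00
    endloop
  endfacet
  facet normal 0.0000 0.0000 -1.0000
    outer loop
      vertex 4.84 13.66 0.00
      vertex 9.16 13.66 0.00
      vertex 14.00 7.00 0.00
    endloop
  endfacet
  facet normal 0.0000 0.0000 -1.0000
    outer loop
      vertex 1.34 11.11 0.00
      vertex 4.84 13.66 0.00
      vertex 14.00 7.00 0.00
    endloop
  endfacet
  facet normal 0.0000 0.0000 -1.0000
    outer loop
      vertex 0.00 7.00 0.00
      vertex 1.34 11.11 0.00
      vertex 14.00 7.00 0.00
    endloop
  endfacet
  facet normal 0.0000 0.0000 -1.0000
    outer loop
      vertex 1.34 2.89 0.00
      vertex 0.00 7.00 0.00
      vertex 14.00 7.00 0.00
    endloop
  endfacet
  facet normal 0.0000 0.0000 -1.0000
    outer loop
      vertex 4.84 0.34 0.00
      vertex 1.34 2.89 0.00
      vertex 14.00 7.00 0.00
    endloop
  endfacet
  facet normal 0.0000 0.0000 -1.0000
    outer loop
      vertex 9.16 0.34 0.00
      vertex 4.84 0.34 0.00
      vertex 14.00 7.00 0.00
    endloop
  endfacet
  facet normal 0.0000 0.0000 -1.0000
    outer loop
      vertex 12.66 2.89 0.00
      vertex 9.16 0.34 0.00
      vertex 14.00 7.00 0.00
    endloop
  endfacet
  facet normal 0.7644 0.2492 0.5946
    outer loop
      vertex 14.00 7.00 0.00
      vertex 12.66 11.11 0.00
      vertex 7.00 7.00 9.00
    endloop
  endfacet
  facet normal 0.4735 0.6499 0.5945
    outer loop
      vertex 12.66 11.11 0.00
      vertex 9.16 13.66 0.00
      vertex 7.00 7.00 9.00
    endloop
  endfacet
  facet normal 0.0000 0.8038 0.5948
    outer loop
      vertex 9.16 13.66 0.00
      vertex 4.84 13.66 0.00
      vertex 7.00 7.00 9.00
    endloop
  endfacet
  facet normal -0.4735 0.6499 0.5945
    outer loop
      vertex 4.84 13.66 0.00
      vertex 1.34 11.11 0.00
      vertex 7.00 7.00 9.00
    endloop
  endfacet
  facet normal -0.7644 0.2492 0.5946
    outer loop
      vertex 1.34 11.11 0.00
      vertex 0.00 7.00 0.00
      vertex 7.00 7.00 9.00
    endloop
  endfacet
  facet normal -0.7644 -0.2492 0.5946
    outer loop
      vertex 0.00 7.00 0.00
      vertex 1.34 2.89 0.00
      vertex 7.00 7.00 9.00
    endloop
  endfacet
  facet normal -0.4735 -0.6499 0.5945
    outer loop
      vertex 1.34 2.89 0.00
      vertex 4.84 0.34 0.00
      vertex 7.00 7.00 9.00
    endloop
  endfacet
  facet normal 0.0000 -0.8038 0.5948
    outer loop
      vertex 4.84 0.34 0.00
      vertex 9.16 0.34 0.00
      vertex 7.00 7.00 9.00
    endloop
  endfacet
  facet normal 0.4735 -0.6499 0.5945
    outer loop
      vertex 9.16 0.34 0.00
      vertex 12.66 2.89 0.00
      vertex 7.00 7.00 9.00
    endloop
  endfacet
  facet normal 0.7644 -0.2492 0.5946
    outer loop
      vertex 12.66 2.89 0.00
      vertex 14.00 7.00 0.00
      vertex 7.00 7.00 9.00
    endloop
  endfacet
endsolid part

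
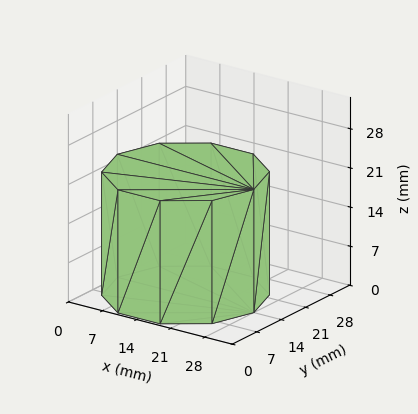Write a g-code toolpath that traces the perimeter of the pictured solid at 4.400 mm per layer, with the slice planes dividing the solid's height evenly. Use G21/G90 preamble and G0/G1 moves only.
Reading the render: the shape is a regular 10-sided prism (a cylinder approximated with 10 flat sides), circumscribed radius ≈ 14 mm, height ≈ 22 mm (dimensions read to the nearest mm from the axis ticks). For the g-code, the solid's height is divided into equal slices at the stated Δz and each level perimeter traced with G1 moves after a G0 lift.

; perimeter-only toolpath
G21 ; units = mm
G90 ; absolute positioning
G28 ; home
; layer 1
G0 Z4.400
G0 X28.000 Y14.000
G1 X25.326 Y22.229
G1 X18.326 Y27.315
G1 X9.674 Y27.315
G1 X2.674 Y22.229
G1 X0.000 Y14.000
G1 X2.674 Y5.771
G1 X9.674 Y0.685
G1 X18.326 Y0.685
G1 X25.326 Y5.771
G1 X28.000 Y14.000
; layer 2
G0 Z8.800
G0 X28.000 Y14.000
G1 X25.326 Y22.229
G1 X18.326 Y27.315
G1 X9.674 Y27.315
G1 X2.674 Y22.229
G1 X0.000 Y14.000
G1 X2.674 Y5.771
G1 X9.674 Y0.685
G1 X18.326 Y0.685
G1 X25.326 Y5.771
G1 X28.000 Y14.000
; layer 3
G0 Z13.200
G0 X28.000 Y14.000
G1 X25.326 Y22.229
G1 X18.326 Y27.315
G1 X9.674 Y27.315
G1 X2.674 Y22.229
G1 X0.000 Y14.000
G1 X2.674 Y5.771
G1 X9.674 Y0.685
G1 X18.326 Y0.685
G1 X25.326 Y5.771
G1 X28.000 Y14.000
; layer 4
G0 Z17.600
G0 X28.000 Y14.000
G1 X25.326 Y22.229
G1 X18.326 Y27.315
G1 X9.674 Y27.315
G1 X2.674 Y22.229
G1 X0.000 Y14.000
G1 X2.674 Y5.771
G1 X9.674 Y0.685
G1 X18.326 Y0.685
G1 X25.326 Y5.771
G1 X28.000 Y14.000
; layer 5
G0 Z22.000
G0 X28.000 Y14.000
G1 X25.326 Y22.229
G1 X18.326 Y27.315
G1 X9.674 Y27.315
G1 X2.674 Y22.229
G1 X0.000 Y14.000
G1 X2.674 Y5.771
G1 X9.674 Y0.685
G1 X18.326 Y0.685
G1 X25.326 Y5.771
G1 X28.000 Y14.000
M2 ; end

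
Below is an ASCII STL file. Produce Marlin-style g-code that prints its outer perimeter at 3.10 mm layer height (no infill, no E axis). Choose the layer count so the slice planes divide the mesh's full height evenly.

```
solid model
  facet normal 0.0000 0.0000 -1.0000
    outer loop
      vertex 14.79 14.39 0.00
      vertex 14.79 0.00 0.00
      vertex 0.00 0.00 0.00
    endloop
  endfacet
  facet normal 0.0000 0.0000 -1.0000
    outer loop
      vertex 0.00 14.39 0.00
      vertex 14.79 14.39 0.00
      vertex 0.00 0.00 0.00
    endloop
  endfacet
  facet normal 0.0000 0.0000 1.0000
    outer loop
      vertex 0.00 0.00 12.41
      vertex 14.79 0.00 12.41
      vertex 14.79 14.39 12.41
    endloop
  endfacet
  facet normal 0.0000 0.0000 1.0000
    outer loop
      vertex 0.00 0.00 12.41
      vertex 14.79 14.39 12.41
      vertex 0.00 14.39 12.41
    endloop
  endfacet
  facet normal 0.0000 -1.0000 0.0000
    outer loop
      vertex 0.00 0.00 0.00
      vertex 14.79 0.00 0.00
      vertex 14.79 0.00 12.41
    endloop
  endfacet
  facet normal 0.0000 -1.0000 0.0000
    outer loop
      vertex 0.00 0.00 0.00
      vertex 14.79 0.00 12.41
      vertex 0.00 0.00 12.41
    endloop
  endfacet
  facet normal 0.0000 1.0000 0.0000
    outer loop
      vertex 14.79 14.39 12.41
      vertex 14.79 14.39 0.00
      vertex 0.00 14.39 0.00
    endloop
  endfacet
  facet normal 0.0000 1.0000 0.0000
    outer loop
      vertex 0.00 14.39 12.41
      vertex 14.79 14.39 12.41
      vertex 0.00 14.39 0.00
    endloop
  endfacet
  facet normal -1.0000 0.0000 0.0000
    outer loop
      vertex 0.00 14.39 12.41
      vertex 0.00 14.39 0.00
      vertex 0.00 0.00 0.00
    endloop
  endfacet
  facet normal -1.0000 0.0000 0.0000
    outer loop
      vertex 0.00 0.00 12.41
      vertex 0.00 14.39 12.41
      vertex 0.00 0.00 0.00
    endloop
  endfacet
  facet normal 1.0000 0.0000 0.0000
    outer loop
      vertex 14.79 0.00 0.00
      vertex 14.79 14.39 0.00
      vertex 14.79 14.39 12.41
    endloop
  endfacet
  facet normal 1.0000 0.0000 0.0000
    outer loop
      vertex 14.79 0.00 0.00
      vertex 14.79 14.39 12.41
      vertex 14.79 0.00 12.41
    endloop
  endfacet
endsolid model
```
; perimeter-only toolpath
G21 ; units = mm
G90 ; absolute positioning
G28 ; home
; layer 1
G0 Z3.10
G0 X0.00 Y0.00
G1 X14.79 Y0.00
G1 X14.79 Y14.39
G1 X0.00 Y14.39
G1 X0.00 Y0.00
; layer 2
G0 Z6.21
G0 X0.00 Y0.00
G1 X14.79 Y0.00
G1 X14.79 Y14.39
G1 X0.00 Y14.39
G1 X0.00 Y0.00
; layer 3
G0 Z9.31
G0 X0.00 Y0.00
G1 X14.79 Y0.00
G1 X14.79 Y14.39
G1 X0.00 Y14.39
G1 X0.00 Y0.00
; layer 4
G0 Z12.41
G0 X0.00 Y0.00
G1 X14.79 Y0.00
G1 X14.79 Y14.39
G1 X0.00 Y14.39
G1 X0.00 Y0.00
M2 ; end

The solid is a rectangular box, roughly 14.8 × 14.4 mm footprint and 12.4 mm tall. Slicing at Δz = 3.10 mm — 4 equal slices spanning the solid's height, so layer i sits at z = i·h/4 — gives 4 non-empty perimeters. Each is a 4-segment closed polygon; G0 lifts to the layer z and rapids to the start vertex, then G1 traces the edges.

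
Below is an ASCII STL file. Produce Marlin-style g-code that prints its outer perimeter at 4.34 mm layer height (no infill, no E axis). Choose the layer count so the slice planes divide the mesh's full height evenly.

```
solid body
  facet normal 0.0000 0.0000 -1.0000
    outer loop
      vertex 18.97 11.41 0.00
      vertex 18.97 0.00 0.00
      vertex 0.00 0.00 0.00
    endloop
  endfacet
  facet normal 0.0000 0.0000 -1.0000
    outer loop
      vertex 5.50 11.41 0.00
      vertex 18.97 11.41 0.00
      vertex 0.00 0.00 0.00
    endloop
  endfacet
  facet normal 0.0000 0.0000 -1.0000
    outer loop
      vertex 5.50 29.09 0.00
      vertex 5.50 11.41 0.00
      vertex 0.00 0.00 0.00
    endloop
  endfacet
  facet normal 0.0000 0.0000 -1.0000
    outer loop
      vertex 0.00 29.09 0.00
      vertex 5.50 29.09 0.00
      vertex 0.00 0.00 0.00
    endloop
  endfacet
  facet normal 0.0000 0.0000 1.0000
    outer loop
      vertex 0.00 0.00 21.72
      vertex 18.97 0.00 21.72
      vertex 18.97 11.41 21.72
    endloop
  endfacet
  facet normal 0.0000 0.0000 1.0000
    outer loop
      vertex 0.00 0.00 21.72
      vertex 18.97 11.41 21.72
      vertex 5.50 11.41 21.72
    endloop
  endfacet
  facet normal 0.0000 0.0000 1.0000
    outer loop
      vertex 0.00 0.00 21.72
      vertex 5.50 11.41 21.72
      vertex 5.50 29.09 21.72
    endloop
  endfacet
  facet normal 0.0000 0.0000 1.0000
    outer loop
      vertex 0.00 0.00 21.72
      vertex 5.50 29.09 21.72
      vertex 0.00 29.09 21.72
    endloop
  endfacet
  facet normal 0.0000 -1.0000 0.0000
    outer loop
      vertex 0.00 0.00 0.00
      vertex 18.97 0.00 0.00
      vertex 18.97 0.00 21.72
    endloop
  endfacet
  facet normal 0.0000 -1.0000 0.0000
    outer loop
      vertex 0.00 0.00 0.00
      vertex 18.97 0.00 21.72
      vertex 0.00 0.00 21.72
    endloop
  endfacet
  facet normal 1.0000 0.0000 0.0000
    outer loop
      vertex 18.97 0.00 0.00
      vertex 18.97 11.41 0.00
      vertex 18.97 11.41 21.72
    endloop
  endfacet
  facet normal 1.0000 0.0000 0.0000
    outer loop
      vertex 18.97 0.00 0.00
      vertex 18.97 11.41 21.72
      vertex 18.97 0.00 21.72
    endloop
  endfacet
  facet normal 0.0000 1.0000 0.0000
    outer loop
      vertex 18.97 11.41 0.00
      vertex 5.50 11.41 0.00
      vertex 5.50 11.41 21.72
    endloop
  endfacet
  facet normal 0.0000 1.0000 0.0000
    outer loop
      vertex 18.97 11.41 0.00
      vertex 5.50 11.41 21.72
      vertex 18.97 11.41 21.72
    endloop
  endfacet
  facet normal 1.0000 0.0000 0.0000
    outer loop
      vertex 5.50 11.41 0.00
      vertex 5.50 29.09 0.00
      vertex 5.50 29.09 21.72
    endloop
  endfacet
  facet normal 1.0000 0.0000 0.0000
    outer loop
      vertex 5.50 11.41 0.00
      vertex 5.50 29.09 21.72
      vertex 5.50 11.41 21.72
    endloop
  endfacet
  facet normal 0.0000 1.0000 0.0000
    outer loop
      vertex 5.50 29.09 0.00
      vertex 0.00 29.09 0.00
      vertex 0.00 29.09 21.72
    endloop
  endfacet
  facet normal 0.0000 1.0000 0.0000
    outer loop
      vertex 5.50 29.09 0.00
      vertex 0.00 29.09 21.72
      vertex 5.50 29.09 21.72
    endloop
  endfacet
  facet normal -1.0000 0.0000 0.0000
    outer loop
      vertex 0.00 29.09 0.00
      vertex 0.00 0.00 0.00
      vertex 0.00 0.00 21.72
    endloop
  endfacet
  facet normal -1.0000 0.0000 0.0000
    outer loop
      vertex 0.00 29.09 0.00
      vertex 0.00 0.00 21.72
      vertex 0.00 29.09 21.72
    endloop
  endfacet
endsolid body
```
; perimeter-only toolpath
G21 ; units = mm
G90 ; absolute positioning
G28 ; home
; layer 1
G0 Z4.34
G0 X0.00 Y0.00
G1 X18.97 Y0.00
G1 X18.97 Y11.41
G1 X5.50 Y11.41
G1 X5.50 Y29.09
G1 X0.00 Y29.09
G1 X0.00 Y0.00
; layer 2
G0 Z8.69
G0 X0.00 Y0.00
G1 X18.97 Y0.00
G1 X18.97 Y11.41
G1 X5.50 Y11.41
G1 X5.50 Y29.09
G1 X0.00 Y29.09
G1 X0.00 Y0.00
; layer 3
G0 Z13.03
G0 X0.00 Y0.00
G1 X18.97 Y0.00
G1 X18.97 Y11.41
G1 X5.50 Y11.41
G1 X5.50 Y29.09
G1 X0.00 Y29.09
G1 X0.00 Y0.00
; layer 4
G0 Z17.38
G0 X0.00 Y0.00
G1 X18.97 Y0.00
G1 X18.97 Y11.41
G1 X5.50 Y11.41
G1 X5.50 Y29.09
G1 X0.00 Y29.09
G1 X0.00 Y0.00
; layer 5
G0 Z21.72
G0 X0.00 Y0.00
G1 X18.97 Y0.00
G1 X18.97 Y11.41
G1 X5.50 Y11.41
G1 X5.50 Y29.09
G1 X0.00 Y29.09
G1 X0.00 Y0.00
M2 ; end

The solid is an L-shaped prism: outer 19 × 29.1 mm, arm thicknesses ≈ 11.4 mm (horizontal) and 5.5 mm (vertical), extruded 21.7 mm in z. Slicing at Δz = 4.34 mm — 5 equal slices spanning the solid's height, so layer i sits at z = i·h/5 — gives 5 non-empty perimeters. Each is a 6-segment closed polygon; G0 lifts to the layer z and rapids to the start vertex, then G1 traces the edges.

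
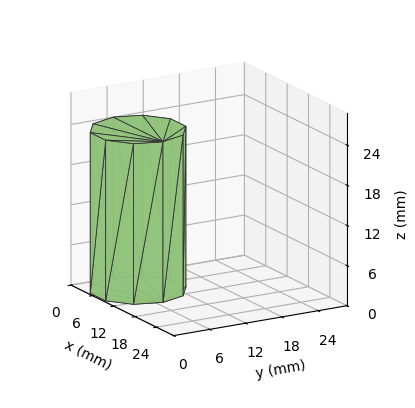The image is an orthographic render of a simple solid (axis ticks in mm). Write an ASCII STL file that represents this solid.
Reading the render: the shape is a regular 10-sided prism (a cylinder approximated with 10 flat sides), circumscribed radius ≈ 7 mm, height ≈ 24 mm (dimensions read to the nearest mm from the axis ticks). For the STL, each face is triangulated and given an outward normal.

solid part
  facet normal 0.0000 0.0000 -1.0000
    outer loop
      vertex 9.163 13.657 0.000
      vertex 12.663 11.114 0.000
      vertex 14.000 7.000 0.000
    endloop
  endfacet
  facet normal 0.0000 0.0000 -1.0000
    outer loop
      vertex 4.837 13.657 0.000
      vertex 9.163 13.657 0.000
      vertex 14.000 7.000 0.000
    endloop
  endfacet
  facet normal 0.0000 0.0000 -1.0000
    outer loop
      vertex 1.337 11.114 0.000
      vertex 4.837 13.657 0.000
      vertex 14.000 7.000 0.000
    endloop
  endfacet
  facet normal 0.0000 0.0000 -1.0000
    outer loop
      vertex 0.000 7.000 0.000
      vertex 1.337 11.114 0.000
      vertex 14.000 7.000 0.000
    endloop
  endfacet
  facet normal 0.0000 0.0000 -1.0000
    outer loop
      vertex 1.337 2.886 0.000
      vertex 0.000 7.000 0.000
      vertex 14.000 7.000 0.000
    endloop
  endfacet
  facet normal 0.0000 0.0000 -1.0000
    outer loop
      vertex 4.837 0.343 0.000
      vertex 1.337 2.886 0.000
      vertex 14.000 7.000 0.000
    endloop
  endfacet
  facet normal 0.0000 0.0000 -1.0000
    outer loop
      vertex 9.163 0.343 0.000
      vertex 4.837 0.343 0.000
      vertex 14.000 7.000 0.000
    endloop
  endfacet
  facet normal 0.0000 0.0000 -1.0000
    outer loop
      vertex 12.663 2.886 0.000
      vertex 9.163 0.343 0.000
      vertex 14.000 7.000 0.000
    endloop
  endfacet
  facet normal 0.0000 0.0000 1.0000
    outer loop
      vertex 14.000 7.000 24.000
      vertex 12.663 11.114 24.000
      vertex 9.163 13.657 24.000
    endloop
  endfacet
  facet normal 0.0000 0.0000 1.0000
    outer loop
      vertex 14.000 7.000 24.000
      vertex 9.163 13.657 24.000
      vertex 4.837 13.657 24.000
    endloop
  endfacet
  facet normal 0.0000 0.0000 1.0000
    outer loop
      vertex 14.000 7.000 24.000
      vertex 4.837 13.657 24.000
      vertex 1.337 11.114 24.000
    endloop
  endfacet
  facet normal 0.0000 0.0000 1.0000
    outer loop
      vertex 14.000 7.000 24.000
      vertex 1.337 11.114 24.000
      vertex 0.000 7.000 24.000
    endloop
  endfacet
  facet normal 0.0000 0.0000 1.0000
    outer loop
      vertex 14.000 7.000 24.000
      vertex 0.000 7.000 24.000
      vertex 1.337 2.886 24.000
    endloop
  endfacet
  facet normal 0.0000 0.0000 1.0000
    outer loop
      vertex 14.000 7.000 24.000
      vertex 1.337 2.886 24.000
      vertex 4.837 0.343 24.000
    endloop
  endfacet
  facet normal 0.0000 0.0000 1.0000
    outer loop
      vertex 14.000 7.000 24.000
      vertex 4.837 0.343 24.000
      vertex 9.163 0.343 24.000
    endloop
  endfacet
  facet normal 0.0000 0.0000 1.0000
    outer loop
      vertex 14.000 7.000 24.000
      vertex 9.163 0.343 24.000
      vertex 12.663 2.886 24.000
    endloop
  endfacet
  facet normal 0.9510 0.3091 0.0000
    outer loop
      vertex 14.000 7.000 0.000
      vertex 12.663 11.114 0.000
      vertex 12.663 11.114 24.000
    endloop
  endfacet
  facet normal 0.9510 0.3091 0.0000
    outer loop
      vertex 14.000 7.000 0.000
      vertex 12.663 11.114 24.000
      vertex 14.000 7.000 24.000
    endloop
  endfacet
  facet normal 0.5878 0.8090 0.0000
    outer loop
      vertex 12.663 11.114 0.000
      vertex 9.163 13.657 0.000
      vertex 9.163 13.657 24.000
    endloop
  endfacet
  facet normal 0.5878 0.8090 0.0000
    outer loop
      vertex 12.663 11.114 0.000
      vertex 9.163 13.657 24.000
      vertex 12.663 11.114 24.000
    endloop
  endfacet
  facet normal 0.0000 1.0000 0.0000
    outer loop
      vertex 9.163 13.657 0.000
      vertex 4.837 13.657 0.000
      vertex 4.837 13.657 24.000
    endloop
  endfacet
  facet normal 0.0000 1.0000 0.0000
    outer loop
      vertex 9.163 13.657 0.000
      vertex 4.837 13.657 24.000
      vertex 9.163 13.657 24.000
    endloop
  endfacet
  facet normal -0.5878 0.8090 0.0000
    outer loop
      vertex 4.837 13.657 0.000
      vertex 1.337 11.114 0.000
      vertex 1.337 11.114 24.000
    endloop
  endfacet
  facet normal -0.5878 0.8090 0.0000
    outer loop
      vertex 4.837 13.657 0.000
      vertex 1.337 11.114 24.000
      vertex 4.837 13.657 24.000
    endloop
  endfacet
  facet normal -0.9510 0.3091 0.0000
    outer loop
      vertex 1.337 11.114 0.000
      vertex 0.000 7.000 0.000
      vertex 0.000 7.000 24.000
    endloop
  endfacet
  facet normal -0.9510 0.3091 0.0000
    outer loop
      vertex 1.337 11.114 0.000
      vertex 0.000 7.000 24.000
      vertex 1.337 11.114 24.000
    endloop
  endfacet
  facet normal -0.9510 -0.3091 0.0000
    outer loop
      vertex 0.000 7.000 0.000
      vertex 1.337 2.886 0.000
      vertex 1.337 2.886 24.000
    endloop
  endfacet
  facet normal -0.9510 -0.3091 0.0000
    outer loop
      vertex 0.000 7.000 0.000
      vertex 1.337 2.886 24.000
      vertex 0.000 7.000 24.000
    endloop
  endfacet
  facet normal -0.5878 -0.8090 0.0000
    outer loop
      vertex 1.337 2.886 0.000
      vertex 4.837 0.343 0.000
      vertex 4.837 0.343 24.000
    endloop
  endfacet
  facet normal -0.5878 -0.8090 0.0000
    outer loop
      vertex 1.337 2.886 0.000
      vertex 4.837 0.343 24.000
      vertex 1.337 2.886 24.000
    endloop
  endfacet
  facet normal 0.0000 -1.0000 0.0000
    outer loop
      vertex 4.837 0.343 0.000
      vertex 9.163 0.343 0.000
      vertex 9.163 0.343 24.000
    endloop
  endfacet
  facet normal 0.0000 -1.0000 0.0000
    outer loop
      vertex 4.837 0.343 0.000
      vertex 9.163 0.343 24.000
      vertex 4.837 0.343 24.000
    endloop
  endfacet
  facet normal 0.5878 -0.8090 0.0000
    outer loop
      vertex 9.163 0.343 0.000
      vertex 12.663 2.886 0.000
      vertex 12.663 2.886 24.000
    endloop
  endfacet
  facet normal 0.5878 -0.8090 0.0000
    outer loop
      vertex 9.163 0.343 0.000
      vertex 12.663 2.886 24.000
      vertex 9.163 0.343 24.000
    endloop
  endfacet
  facet normal 0.9510 -0.3091 0.0000
    outer loop
      vertex 12.663 2.886 0.000
      vertex 14.000 7.000 0.000
      vertex 14.000 7.000 24.000
    endloop
  endfacet
  facet normal 0.9510 -0.3091 0.0000
    outer loop
      vertex 12.663 2.886 0.000
      vertex 14.000 7.000 24.000
      vertex 12.663 2.886 24.000
    endloop
  endfacet
endsolid part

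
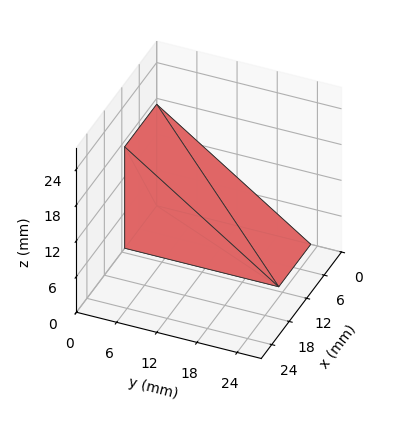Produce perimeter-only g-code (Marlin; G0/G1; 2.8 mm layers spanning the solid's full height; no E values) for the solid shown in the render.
Reading the render: the shape is a wedge (ramp): 11 × 23 mm base, rising to 17 mm along the y=0 edge and sloping linearly to z=0 at y=23 (dimensions read to the nearest mm from the axis ticks). For the g-code, the solid's height is divided into equal slices at the stated Δz and each level perimeter traced with G1 moves after a G0 lift.

; perimeter-only toolpath
G21 ; units = mm
G90 ; absolute positioning
G28 ; home
; layer 1
G0 Z2.8
G0 X0.0 Y0.0
G1 X11.0 Y0.0
G1 X11.0 Y19.2
G1 X0.0 Y19.2
G1 X0.0 Y0.0
; layer 2
G0 Z5.7
G0 X0.0 Y0.0
G1 X11.0 Y0.0
G1 X11.0 Y15.3
G1 X0.0 Y15.3
G1 X0.0 Y0.0
; layer 3
G0 Z8.5
G0 X0.0 Y0.0
G1 X11.0 Y0.0
G1 X11.0 Y11.5
G1 X0.0 Y11.5
G1 X0.0 Y0.0
; layer 4
G0 Z11.3
G0 X0.0 Y0.0
G1 X11.0 Y0.0
G1 X11.0 Y7.7
G1 X0.0 Y7.7
G1 X0.0 Y0.0
; layer 5
G0 Z14.2
G0 X0.0 Y0.0
G1 X11.0 Y0.0
G1 X11.0 Y3.8
G1 X0.0 Y3.8
G1 X0.0 Y0.0
M2 ; end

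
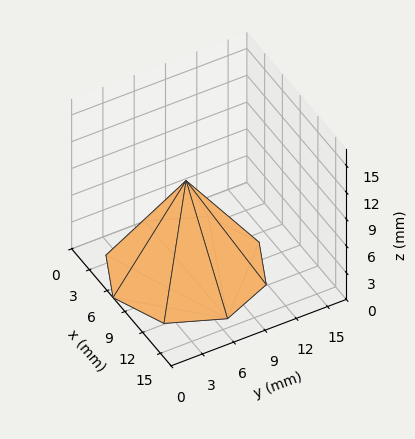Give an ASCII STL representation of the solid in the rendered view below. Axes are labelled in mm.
Reading the render: the shape is a regular 8-sided pyramid, base circumscribed radius ≈ 7 mm, apex at z ≈ 10 mm (dimensions read to the nearest mm from the axis ticks). For the STL, each face is triangulated and given an outward normal.

solid part
  facet normal 0.0000 0.0000 -1.0000
    outer loop
      vertex 7.0 14.0 0.0
      vertex 11.9 11.9 0.0
      vertex 14.0 7.0 0.0
    endloop
  endfacet
  facet normal 0.0000 0.0000 -1.0000
    outer loop
      vertex 2.1 11.9 0.0
      vertex 7.0 14.0 0.0
      vertex 14.0 7.0 0.0
    endloop
  endfacet
  facet normal 0.0000 0.0000 -1.0000
    outer loop
      vertex 0.0 7.0 0.0
      vertex 2.1 11.9 0.0
      vertex 14.0 7.0 0.0
    endloop
  endfacet
  facet normal 0.0000 0.0000 -1.0000
    outer loop
      vertex 2.1 2.1 0.0
      vertex 0.0 7.0 0.0
      vertex 14.0 7.0 0.0
    endloop
  endfacet
  facet normal 0.0000 0.0000 -1.0000
    outer loop
      vertex 7.0 0.0 0.0
      vertex 2.1 2.1 0.0
      vertex 14.0 7.0 0.0
    endloop
  endfacet
  facet normal 0.0000 0.0000 -1.0000
    outer loop
      vertex 11.9 2.1 0.0
      vertex 7.0 0.0 0.0
      vertex 14.0 7.0 0.0
    endloop
  endfacet
  facet normal 0.7730 0.3313 0.5411
    outer loop
      vertex 14.0 7.0 0.0
      vertex 11.9 11.9 0.0
      vertex 7.0 7.0 10.0
    endloop
  endfacet
  facet normal 0.3313 0.7730 0.5411
    outer loop
      vertex 11.9 11.9 0.0
      vertex 7.0 14.0 0.0
      vertex 7.0 7.0 10.0
    endloop
  endfacet
  facet normal -0.3313 0.7730 0.5411
    outer loop
      vertex 7.0 14.0 0.0
      vertex 2.1 11.9 0.0
      vertex 7.0 7.0 10.0
    endloop
  endfacet
  facet normal -0.7730 0.3313 0.5411
    outer loop
      vertex 2.1 11.9 0.0
      vertex 0.0 7.0 0.0
      vertex 7.0 7.0 10.0
    endloop
  endfacet
  facet normal -0.7730 -0.3313 0.5411
    outer loop
      vertex 0.0 7.0 0.0
      vertex 2.1 2.1 0.0
      vertex 7.0 7.0 10.0
    endloop
  endfacet
  facet normal -0.3313 -0.7730 0.5411
    outer loop
      vertex 2.1 2.1 0.0
      vertex 7.0 0.0 0.0
      vertex 7.0 7.0 10.0
    endloop
  endfacet
  facet normal 0.3313 -0.7730 0.5411
    outer loop
      vertex 7.0 0.0 0.0
      vertex 11.9 2.1 0.0
      vertex 7.0 7.0 10.0
    endloop
  endfacet
  facet normal 0.7730 -0.3313 0.5411
    outer loop
      vertex 11.9 2.1 0.0
      vertex 14.0 7.0 0.0
      vertex 7.0 7.0 10.0
    endloop
  endfacet
endsolid part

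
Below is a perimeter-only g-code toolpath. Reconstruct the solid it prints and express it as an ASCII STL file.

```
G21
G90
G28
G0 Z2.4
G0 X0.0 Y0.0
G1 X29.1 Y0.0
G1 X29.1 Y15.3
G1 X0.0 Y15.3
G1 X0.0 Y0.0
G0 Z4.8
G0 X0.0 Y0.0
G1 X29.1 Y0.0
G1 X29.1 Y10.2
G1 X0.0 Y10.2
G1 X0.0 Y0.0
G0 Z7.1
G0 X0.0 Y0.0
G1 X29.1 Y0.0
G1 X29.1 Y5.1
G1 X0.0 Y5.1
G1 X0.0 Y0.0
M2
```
solid part
  facet normal 0.0000 0.0000 -1.0000
    outer loop
      vertex 29.1 20.4 0.0
      vertex 29.1 0.0 0.0
      vertex 0.0 0.0 0.0
    endloop
  endfacet
  facet normal 0.0000 0.0000 -1.0000
    outer loop
      vertex 0.0 20.4 0.0
      vertex 29.1 20.4 0.0
      vertex 0.0 0.0 0.0
    endloop
  endfacet
  facet normal 0.0000 -1.0000 0.0000
    outer loop
      vertex 0.0 0.0 0.0
      vertex 29.1 0.0 0.0
      vertex 29.1 0.0 9.5
    endloop
  endfacet
  facet normal 0.0000 -1.0000 0.0000
    outer loop
      vertex 0.0 0.0 0.0
      vertex 29.1 0.0 9.5
      vertex 0.0 0.0 9.5
    endloop
  endfacet
  facet normal 0.0000 0.4222 0.9065
    outer loop
      vertex 0.0 0.0 9.5
      vertex 29.1 0.0 9.5
      vertex 29.1 20.4 0.0
    endloop
  endfacet
  facet normal 0.0000 0.4222 0.9065
    outer loop
      vertex 0.0 0.0 9.5
      vertex 29.1 20.4 0.0
      vertex 0.0 20.4 0.0
    endloop
  endfacet
  facet normal -1.0000 0.0000 0.0000
    outer loop
      vertex 0.0 0.0 9.5
      vertex 0.0 20.4 0.0
      vertex 0.0 0.0 0.0
    endloop
  endfacet
  facet normal 1.0000 0.0000 0.0000
    outer loop
      vertex 29.1 0.0 0.0
      vertex 29.1 20.4 0.0
      vertex 29.1 0.0 9.5
    endloop
  endfacet
endsolid part

The G0 Z moves step by Δz≈2.4 mm. The G1 loops shrink linearly with z, so the solid tapers from its base footprint up to z≈9.5. Closing with a flat bottom cap and the tapered top and triangulating gives 8 facets — a wedge (ramp): 29.1 × 20.4 mm base, rising to 9.5 mm along the y=0 edge and sloping linearly to z=0 at y=20.4.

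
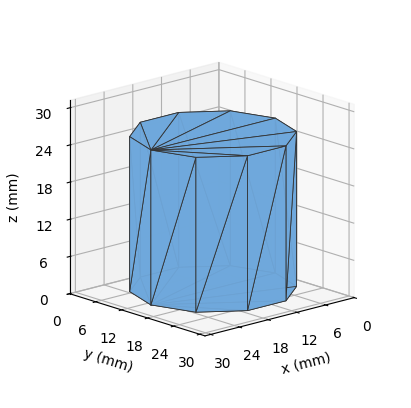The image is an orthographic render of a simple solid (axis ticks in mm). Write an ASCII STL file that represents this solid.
Reading the render: the shape is a regular 10-sided prism (a cylinder approximated with 10 flat sides), circumscribed radius ≈ 13 mm, height ≈ 25 mm (dimensions read to the nearest mm from the axis ticks). For the STL, each face is triangulated and given an outward normal.

solid part
  facet normal 0.0000 0.0000 -1.0000
    outer loop
      vertex 17.017 25.364 0.000
      vertex 23.517 20.641 0.000
      vertex 26.000 13.000 0.000
    endloop
  endfacet
  facet normal 0.0000 0.0000 -1.0000
    outer loop
      vertex 8.983 25.364 0.000
      vertex 17.017 25.364 0.000
      vertex 26.000 13.000 0.000
    endloop
  endfacet
  facet normal 0.0000 0.0000 -1.0000
    outer loop
      vertex 2.483 20.641 0.000
      vertex 8.983 25.364 0.000
      vertex 26.000 13.000 0.000
    endloop
  endfacet
  facet normal 0.0000 0.0000 -1.0000
    outer loop
      vertex 0.000 13.000 0.000
      vertex 2.483 20.641 0.000
      vertex 26.000 13.000 0.000
    endloop
  endfacet
  facet normal 0.0000 0.0000 -1.0000
    outer loop
      vertex 2.483 5.359 0.000
      vertex 0.000 13.000 0.000
      vertex 26.000 13.000 0.000
    endloop
  endfacet
  facet normal 0.0000 0.0000 -1.0000
    outer loop
      vertex 8.983 0.636 0.000
      vertex 2.483 5.359 0.000
      vertex 26.000 13.000 0.000
    endloop
  endfacet
  facet normal 0.0000 0.0000 -1.0000
    outer loop
      vertex 17.017 0.636 0.000
      vertex 8.983 0.636 0.000
      vertex 26.000 13.000 0.000
    endloop
  endfacet
  facet normal 0.0000 0.0000 -1.0000
    outer loop
      vertex 23.517 5.359 0.000
      vertex 17.017 0.636 0.000
      vertex 26.000 13.000 0.000
    endloop
  endfacet
  facet normal 0.0000 0.0000 1.0000
    outer loop
      vertex 26.000 13.000 25.000
      vertex 23.517 20.641 25.000
      vertex 17.017 25.364 25.000
    endloop
  endfacet
  facet normal 0.0000 0.0000 1.0000
    outer loop
      vertex 26.000 13.000 25.000
      vertex 17.017 25.364 25.000
      vertex 8.983 25.364 25.000
    endloop
  endfacet
  facet normal 0.0000 0.0000 1.0000
    outer loop
      vertex 26.000 13.000 25.000
      vertex 8.983 25.364 25.000
      vertex 2.483 20.641 25.000
    endloop
  endfacet
  facet normal 0.0000 0.0000 1.0000
    outer loop
      vertex 26.000 13.000 25.000
      vertex 2.483 20.641 25.000
      vertex 0.000 13.000 25.000
    endloop
  endfacet
  facet normal 0.0000 0.0000 1.0000
    outer loop
      vertex 26.000 13.000 25.000
      vertex 0.000 13.000 25.000
      vertex 2.483 5.359 25.000
    endloop
  endfacet
  facet normal 0.0000 0.0000 1.0000
    outer loop
      vertex 26.000 13.000 25.000
      vertex 2.483 5.359 25.000
      vertex 8.983 0.636 25.000
    endloop
  endfacet
  facet normal 0.0000 0.0000 1.0000
    outer loop
      vertex 26.000 13.000 25.000
      vertex 8.983 0.636 25.000
      vertex 17.017 0.636 25.000
    endloop
  endfacet
  facet normal 0.0000 0.0000 1.0000
    outer loop
      vertex 26.000 13.000 25.000
      vertex 17.017 0.636 25.000
      vertex 23.517 5.359 25.000
    endloop
  endfacet
  facet normal 0.9510 0.3090 0.0000
    outer loop
      vertex 26.000 13.000 0.000
      vertex 23.517 20.641 0.000
      vertex 23.517 20.641 25.000
    endloop
  endfacet
  facet normal 0.9510 0.3090 0.0000
    outer loop
      vertex 26.000 13.000 0.000
      vertex 23.517 20.641 25.000
      vertex 26.000 13.000 25.000
    endloop
  endfacet
  facet normal 0.5878 0.8090 0.0000
    outer loop
      vertex 23.517 20.641 0.000
      vertex 17.017 25.364 0.000
      vertex 17.017 25.364 25.000
    endloop
  endfacet
  facet normal 0.5878 0.8090 0.0000
    outer loop
      vertex 23.517 20.641 0.000
      vertex 17.017 25.364 25.000
      vertex 23.517 20.641 25.000
    endloop
  endfacet
  facet normal 0.0000 1.0000 0.0000
    outer loop
      vertex 17.017 25.364 0.000
      vertex 8.983 25.364 0.000
      vertex 8.983 25.364 25.000
    endloop
  endfacet
  facet normal 0.0000 1.0000 0.0000
    outer loop
      vertex 17.017 25.364 0.000
      vertex 8.983 25.364 25.000
      vertex 17.017 25.364 25.000
    endloop
  endfacet
  facet normal -0.5878 0.8090 0.0000
    outer loop
      vertex 8.983 25.364 0.000
      vertex 2.483 20.641 0.000
      vertex 2.483 20.641 25.000
    endloop
  endfacet
  facet normal -0.5878 0.8090 0.0000
    outer loop
      vertex 8.983 25.364 0.000
      vertex 2.483 20.641 25.000
      vertex 8.983 25.364 25.000
    endloop
  endfacet
  facet normal -0.9510 0.3090 0.0000
    outer loop
      vertex 2.483 20.641 0.000
      vertex 0.000 13.000 0.000
      vertex 0.000 13.000 25.000
    endloop
  endfacet
  facet normal -0.9510 0.3090 0.0000
    outer loop
      vertex 2.483 20.641 0.000
      vertex 0.000 13.000 25.000
      vertex 2.483 20.641 25.000
    endloop
  endfacet
  facet normal -0.9510 -0.3090 0.0000
    outer loop
      vertex 0.000 13.000 0.000
      vertex 2.483 5.359 0.000
      vertex 2.483 5.359 25.000
    endloop
  endfacet
  facet normal -0.9510 -0.3090 0.0000
    outer loop
      vertex 0.000 13.000 0.000
      vertex 2.483 5.359 25.000
      vertex 0.000 13.000 25.000
    endloop
  endfacet
  facet normal -0.5878 -0.8090 0.0000
    outer loop
      vertex 2.483 5.359 0.000
      vertex 8.983 0.636 0.000
      vertex 8.983 0.636 25.000
    endloop
  endfacet
  facet normal -0.5878 -0.8090 0.0000
    outer loop
      vertex 2.483 5.359 0.000
      vertex 8.983 0.636 25.000
      vertex 2.483 5.359 25.000
    endloop
  endfacet
  facet normal 0.0000 -1.0000 0.0000
    outer loop
      vertex 8.983 0.636 0.000
      vertex 17.017 0.636 0.000
      vertex 17.017 0.636 25.000
    endloop
  endfacet
  facet normal 0.0000 -1.0000 0.0000
    outer loop
      vertex 8.983 0.636 0.000
      vertex 17.017 0.636 25.000
      vertex 8.983 0.636 25.000
    endloop
  endfacet
  facet normal 0.5878 -0.8090 0.0000
    outer loop
      vertex 17.017 0.636 0.000
      vertex 23.517 5.359 0.000
      vertex 23.517 5.359 25.000
    endloop
  endfacet
  facet normal 0.5878 -0.8090 0.0000
    outer loop
      vertex 17.017 0.636 0.000
      vertex 23.517 5.359 25.000
      vertex 17.017 0.636 25.000
    endloop
  endfacet
  facet normal 0.9510 -0.3090 0.0000
    outer loop
      vertex 23.517 5.359 0.000
      vertex 26.000 13.000 0.000
      vertex 26.000 13.000 25.000
    endloop
  endfacet
  facet normal 0.9510 -0.3090 0.0000
    outer loop
      vertex 23.517 5.359 0.000
      vertex 26.000 13.000 25.000
      vertex 23.517 5.359 25.000
    endloop
  endfacet
endsolid part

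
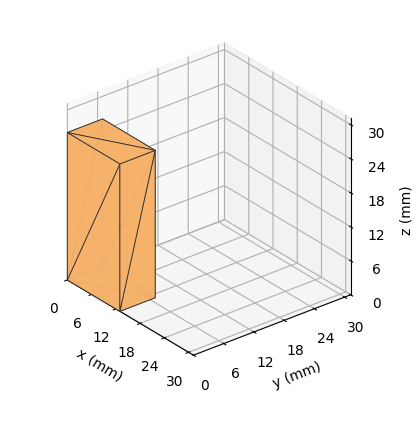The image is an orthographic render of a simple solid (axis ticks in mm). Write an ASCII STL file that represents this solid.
Reading the render: the shape is a rectangular box, roughly 13 × 7 mm footprint and 26 mm tall (dimensions read to the nearest mm from the axis ticks). For the STL, each face is triangulated and given an outward normal.

solid part
  facet normal 0.0000 0.0000 -1.0000
    outer loop
      vertex 13.000 7.000 0.000
      vertex 13.000 0.000 0.000
      vertex 0.000 0.000 0.000
    endloop
  endfacet
  facet normal 0.0000 0.0000 -1.0000
    outer loop
      vertex 0.000 7.000 0.000
      vertex 13.000 7.000 0.000
      vertex 0.000 0.000 0.000
    endloop
  endfacet
  facet normal 0.0000 0.0000 1.0000
    outer loop
      vertex 0.000 0.000 26.000
      vertex 13.000 0.000 26.000
      vertex 13.000 7.000 26.000
    endloop
  endfacet
  facet normal 0.0000 0.0000 1.0000
    outer loop
      vertex 0.000 0.000 26.000
      vertex 13.000 7.000 26.000
      vertex 0.000 7.000 26.000
    endloop
  endfacet
  facet normal 0.0000 -1.0000 0.0000
    outer loop
      vertex 0.000 0.000 0.000
      vertex 13.000 0.000 0.000
      vertex 13.000 0.000 26.000
    endloop
  endfacet
  facet normal 0.0000 -1.0000 0.0000
    outer loop
      vertex 0.000 0.000 0.000
      vertex 13.000 0.000 26.000
      vertex 0.000 0.000 26.000
    endloop
  endfacet
  facet normal 0.0000 1.0000 0.0000
    outer loop
      vertex 13.000 7.000 26.000
      vertex 13.000 7.000 0.000
      vertex 0.000 7.000 0.000
    endloop
  endfacet
  facet normal 0.0000 1.0000 0.0000
    outer loop
      vertex 0.000 7.000 26.000
      vertex 13.000 7.000 26.000
      vertex 0.000 7.000 0.000
    endloop
  endfacet
  facet normal -1.0000 0.0000 0.0000
    outer loop
      vertex 0.000 7.000 26.000
      vertex 0.000 7.000 0.000
      vertex 0.000 0.000 0.000
    endloop
  endfacet
  facet normal -1.0000 0.0000 0.0000
    outer loop
      vertex 0.000 0.000 26.000
      vertex 0.000 7.000 26.000
      vertex 0.000 0.000 0.000
    endloop
  endfacet
  facet normal 1.0000 0.0000 0.0000
    outer loop
      vertex 13.000 0.000 0.000
      vertex 13.000 7.000 0.000
      vertex 13.000 7.000 26.000
    endloop
  endfacet
  facet normal 1.0000 0.0000 0.0000
    outer loop
      vertex 13.000 0.000 0.000
      vertex 13.000 7.000 26.000
      vertex 13.000 0.000 26.000
    endloop
  endfacet
endsolid part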